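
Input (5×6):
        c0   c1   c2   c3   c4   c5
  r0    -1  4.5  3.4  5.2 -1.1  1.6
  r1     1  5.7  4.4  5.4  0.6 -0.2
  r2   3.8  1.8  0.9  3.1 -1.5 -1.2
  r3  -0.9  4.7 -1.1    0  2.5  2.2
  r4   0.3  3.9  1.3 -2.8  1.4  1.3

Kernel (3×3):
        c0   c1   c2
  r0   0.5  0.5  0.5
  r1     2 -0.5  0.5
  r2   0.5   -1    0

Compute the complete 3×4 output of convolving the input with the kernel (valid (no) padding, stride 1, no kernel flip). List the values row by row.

4.9 18.45 7.5 16.3
7.55 15.9 4.15 6.75
-5.2 13.5 3.75 -2.75

Output[0,0]: The receptive field on the input at this output position is [-1 4.5 3.4 / 1 5.7 4.4 / 3.8 1.8 0.9]. Elementwise product with the kernel and sum: -1·0.5 + 4.5·0.5 + 3.4·0.5 + 1·2 + 5.7·-0.5 + 4.4·0.5 + 3.8·0.5 + 1.8·-1.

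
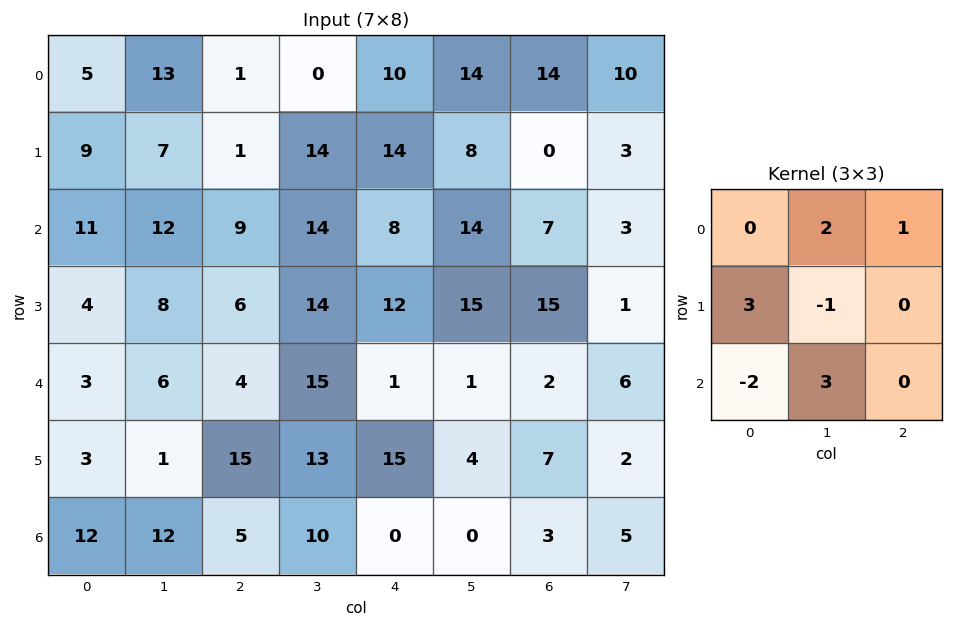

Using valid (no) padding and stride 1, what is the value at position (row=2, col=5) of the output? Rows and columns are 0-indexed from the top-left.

The receptive field on the input at this output position is [14 7 3 / 15 15 1 / 1 2 6]. Elementwise product with the kernel and sum: 7·2 + 3·1 + 15·3 + 15·-1 + 1·-2 + 2·3.

51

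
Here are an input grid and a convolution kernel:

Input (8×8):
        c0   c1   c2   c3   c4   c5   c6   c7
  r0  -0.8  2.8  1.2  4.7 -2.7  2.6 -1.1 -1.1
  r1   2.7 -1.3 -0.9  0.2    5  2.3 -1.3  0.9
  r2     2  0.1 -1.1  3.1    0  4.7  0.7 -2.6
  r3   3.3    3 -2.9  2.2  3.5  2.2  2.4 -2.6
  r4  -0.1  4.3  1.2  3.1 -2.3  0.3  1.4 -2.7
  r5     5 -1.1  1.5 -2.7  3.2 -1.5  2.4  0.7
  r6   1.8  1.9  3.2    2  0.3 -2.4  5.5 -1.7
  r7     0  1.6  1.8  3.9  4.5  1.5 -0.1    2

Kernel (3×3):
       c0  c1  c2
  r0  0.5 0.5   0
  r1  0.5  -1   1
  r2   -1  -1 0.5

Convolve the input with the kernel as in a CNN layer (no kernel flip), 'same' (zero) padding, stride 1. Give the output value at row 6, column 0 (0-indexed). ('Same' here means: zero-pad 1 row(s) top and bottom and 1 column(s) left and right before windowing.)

The receptive field on the zero-padded input at this output position is [0 5 -1.1 / 0 1.8 1.9 / 0 0 1.6]. Elementwise product with the kernel and sum: 0·0.5 + 5·0.5 + 0·0.5 + 1.8·-1 + 1.9·1 + 0·-1 + 0·-1 + 1.6·0.5.

3.4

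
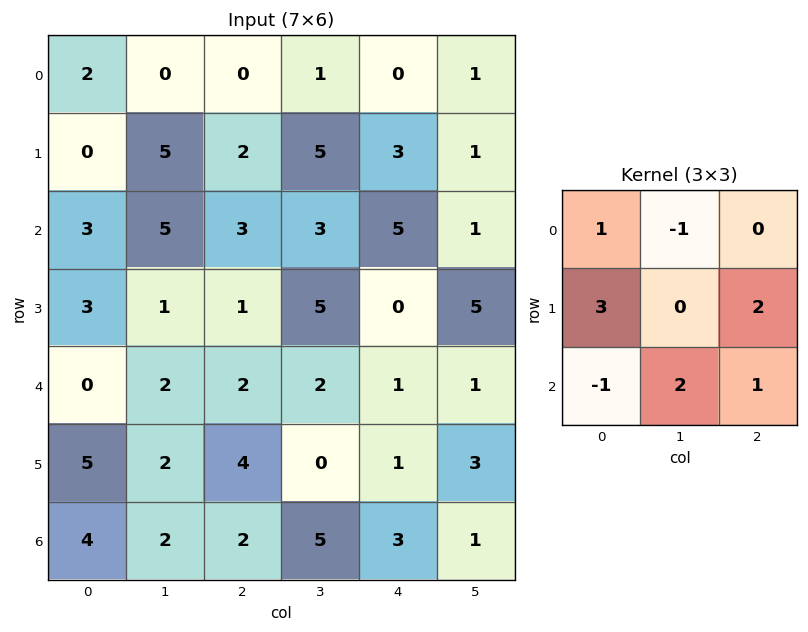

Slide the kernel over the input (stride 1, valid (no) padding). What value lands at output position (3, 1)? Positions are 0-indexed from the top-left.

16

The receptive field on the input at this output position is [1 1 5 / 2 2 2 / 2 4 0]. Elementwise product with the kernel and sum: 1·1 + 1·-1 + 2·3 + 2·2 + 2·-1 + 4·2 + 0·1.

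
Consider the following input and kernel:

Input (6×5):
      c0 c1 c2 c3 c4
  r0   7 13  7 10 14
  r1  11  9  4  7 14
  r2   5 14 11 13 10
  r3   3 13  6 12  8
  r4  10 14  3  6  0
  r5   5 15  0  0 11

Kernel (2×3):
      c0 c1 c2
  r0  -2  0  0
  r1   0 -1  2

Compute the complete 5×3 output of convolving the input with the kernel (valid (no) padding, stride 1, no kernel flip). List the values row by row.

-15 -16 7
-14 -3 -1
-11 -10 -18
-14 -17 -18
-35 -28 16

Output[0,0]: The receptive field on the input at this output position is [7 13 7 / 11 9 4]. Elementwise product with the kernel and sum: 7·-2 + 9·-1 + 4·2.
Output[0,1]: The receptive field on the input at this output position is [13 7 10 / 9 4 7]. Elementwise product with the kernel and sum: 13·-2 + 4·-1 + 7·2.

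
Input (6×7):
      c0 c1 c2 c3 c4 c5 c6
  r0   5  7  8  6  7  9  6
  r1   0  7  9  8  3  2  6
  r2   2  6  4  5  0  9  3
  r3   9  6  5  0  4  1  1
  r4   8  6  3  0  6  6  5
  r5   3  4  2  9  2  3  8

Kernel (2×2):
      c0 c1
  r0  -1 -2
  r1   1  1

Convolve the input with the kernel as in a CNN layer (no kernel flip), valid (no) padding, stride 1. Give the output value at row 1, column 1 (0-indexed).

-15

The receptive field on the input at this output position is [7 9 / 6 4]. Elementwise product with the kernel and sum: 7·-1 + 9·-2 + 6·1 + 4·1.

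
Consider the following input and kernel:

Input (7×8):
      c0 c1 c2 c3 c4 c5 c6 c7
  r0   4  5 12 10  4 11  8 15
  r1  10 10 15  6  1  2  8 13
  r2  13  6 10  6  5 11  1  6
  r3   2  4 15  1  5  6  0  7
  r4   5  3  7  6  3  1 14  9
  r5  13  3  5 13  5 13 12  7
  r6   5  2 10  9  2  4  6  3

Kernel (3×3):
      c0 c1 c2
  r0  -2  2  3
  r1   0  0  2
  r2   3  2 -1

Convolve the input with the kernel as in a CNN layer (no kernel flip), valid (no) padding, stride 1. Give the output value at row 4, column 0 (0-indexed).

The receptive field on the input at this output position is [5 3 7 / 13 3 5 / 5 2 10]. Elementwise product with the kernel and sum: 5·-2 + 3·2 + 7·3 + 5·2 + 5·3 + 2·2 + 10·-1.

36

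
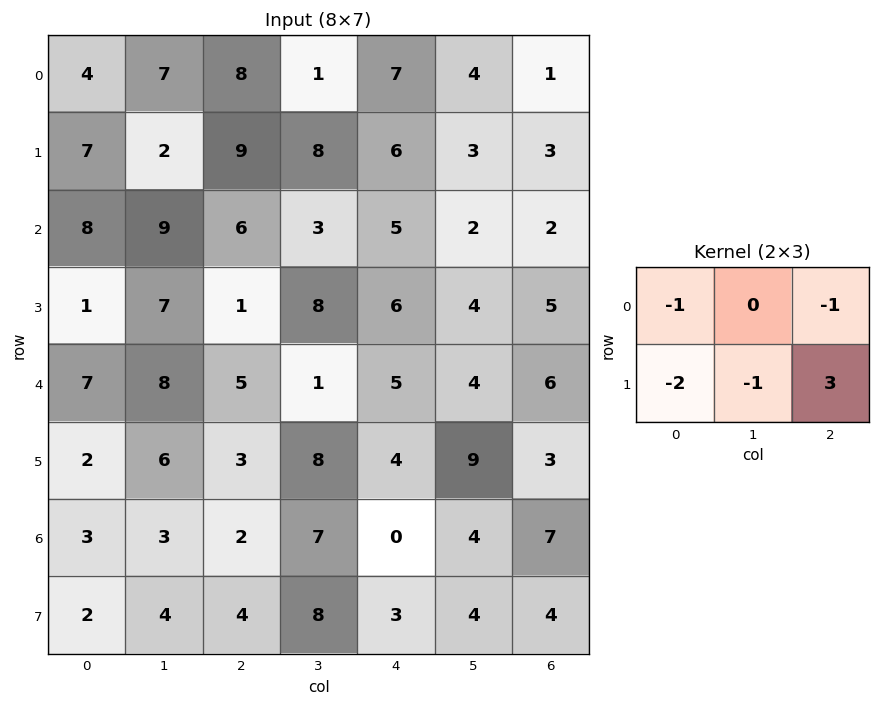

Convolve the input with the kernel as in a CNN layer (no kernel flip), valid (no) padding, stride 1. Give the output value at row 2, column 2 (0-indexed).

The receptive field on the input at this output position is [6 3 5 / 1 8 6]. Elementwise product with the kernel and sum: 6·-1 + 5·-1 + 1·-2 + 8·-1 + 6·3.

-3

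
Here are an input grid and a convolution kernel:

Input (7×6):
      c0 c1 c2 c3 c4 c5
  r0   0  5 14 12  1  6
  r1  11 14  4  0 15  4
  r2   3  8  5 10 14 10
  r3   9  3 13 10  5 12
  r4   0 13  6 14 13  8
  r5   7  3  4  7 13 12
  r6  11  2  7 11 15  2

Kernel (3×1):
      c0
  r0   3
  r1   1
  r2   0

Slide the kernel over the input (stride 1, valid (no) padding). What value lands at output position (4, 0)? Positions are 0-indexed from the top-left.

The receptive field on the input at this output position is [0 / 7 / 11]. Elementwise product with the kernel and sum: 0·3 + 7·1.

7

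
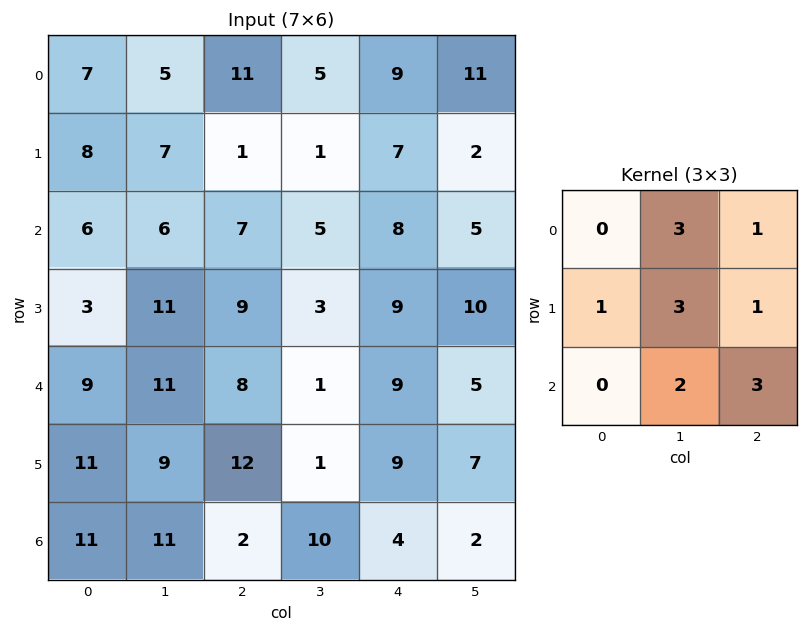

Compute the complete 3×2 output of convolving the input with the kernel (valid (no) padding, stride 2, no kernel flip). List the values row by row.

89 69
116 79
119 68

Output[0,0]: The receptive field on the input at this output position is [7 5 11 / 8 7 1 / 6 6 7]. Elementwise product with the kernel and sum: 5·3 + 11·1 + 8·1 + 7·3 + 1·1 + 6·2 + 7·3.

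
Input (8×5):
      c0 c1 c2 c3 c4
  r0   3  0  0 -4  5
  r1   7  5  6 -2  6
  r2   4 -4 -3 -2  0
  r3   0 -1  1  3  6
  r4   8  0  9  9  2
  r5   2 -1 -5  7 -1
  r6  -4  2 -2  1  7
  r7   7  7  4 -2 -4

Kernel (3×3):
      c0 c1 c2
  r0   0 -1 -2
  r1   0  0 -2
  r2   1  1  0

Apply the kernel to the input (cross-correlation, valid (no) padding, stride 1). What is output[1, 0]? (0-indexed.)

-12

The receptive field on the input at this output position is [7 5 6 / 4 -4 -3 / 0 -1 1]. Elementwise product with the kernel and sum: 5·-1 + 6·-2 + -3·-2 + 0·1 + -1·1.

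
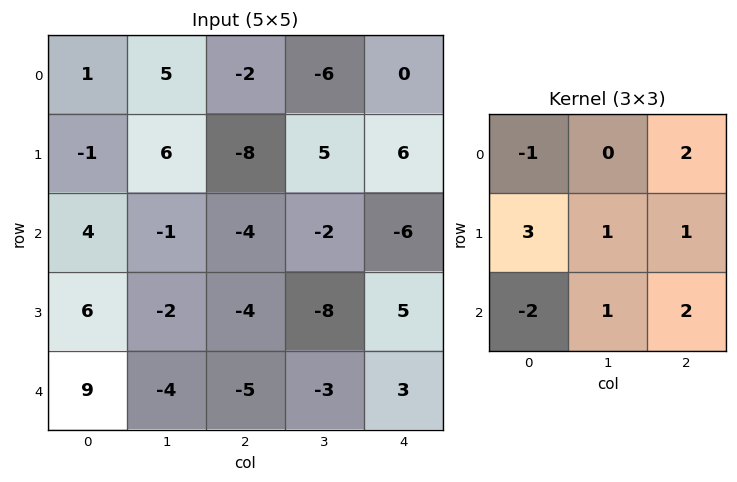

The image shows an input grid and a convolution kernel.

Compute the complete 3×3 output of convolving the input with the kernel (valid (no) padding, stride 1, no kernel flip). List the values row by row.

-27 -8 -17
-30 -21 10
-32 -24 -10

Output[0,0]: The receptive field on the input at this output position is [1 5 -2 / -1 6 -8 / 4 -1 -4]. Elementwise product with the kernel and sum: 1·-1 + -2·2 + -1·3 + 6·1 + -8·1 + 4·-2 + -1·1 + -4·2.
Output[0,1]: The receptive field on the input at this output position is [5 -2 -6 / 6 -8 5 / -1 -4 -2]. Elementwise product with the kernel and sum: 5·-1 + -6·2 + 6·3 + -8·1 + 5·1 + -1·-2 + -4·1 + -2·2.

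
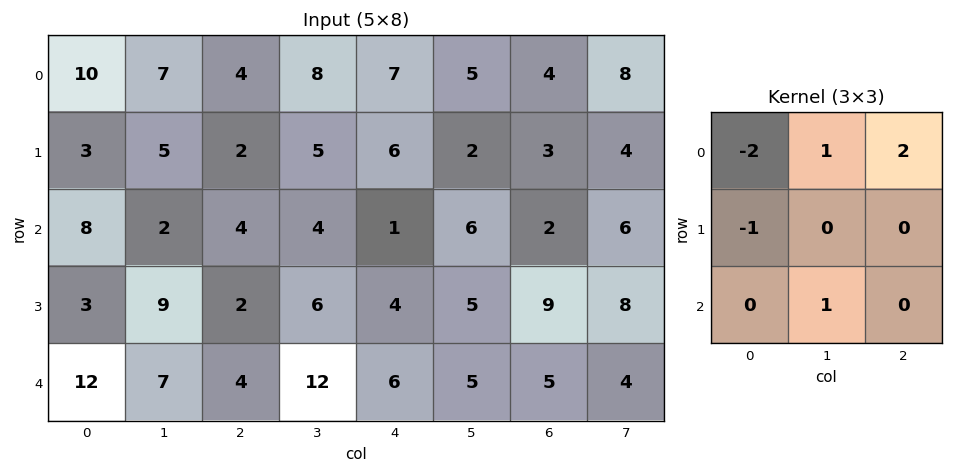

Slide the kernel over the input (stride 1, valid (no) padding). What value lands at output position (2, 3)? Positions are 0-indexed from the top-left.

The receptive field on the input at this output position is [4 1 6 / 6 4 5 / 12 6 5]. Elementwise product with the kernel and sum: 4·-2 + 1·1 + 6·2 + 6·-1 + 6·1.

5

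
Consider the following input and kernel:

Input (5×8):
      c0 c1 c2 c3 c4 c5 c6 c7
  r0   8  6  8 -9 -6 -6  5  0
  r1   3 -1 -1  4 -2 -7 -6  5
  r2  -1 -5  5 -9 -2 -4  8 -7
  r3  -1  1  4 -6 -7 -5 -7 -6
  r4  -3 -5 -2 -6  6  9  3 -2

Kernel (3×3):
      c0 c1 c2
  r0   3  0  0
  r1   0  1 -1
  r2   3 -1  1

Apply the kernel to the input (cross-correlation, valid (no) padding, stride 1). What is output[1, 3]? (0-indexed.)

-2

The receptive field on the input at this output position is [4 -2 -7 / -9 -2 -4 / -6 -7 -5]. Elementwise product with the kernel and sum: 4·3 + -2·1 + -4·-1 + -6·3 + -7·-1 + -5·1.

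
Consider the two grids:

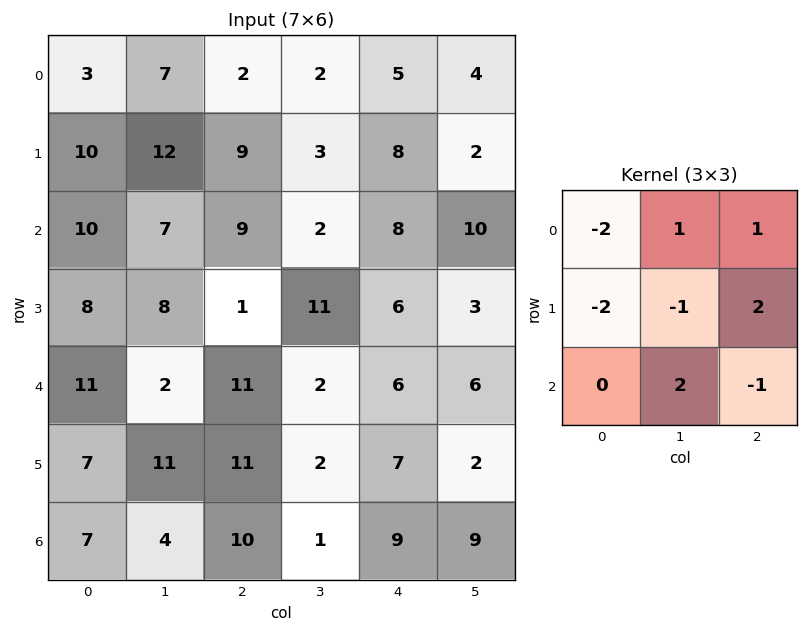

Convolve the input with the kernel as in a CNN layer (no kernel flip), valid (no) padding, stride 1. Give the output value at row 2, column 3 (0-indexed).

-2

The receptive field on the input at this output position is [2 8 10 / 11 6 3 / 2 6 6]. Elementwise product with the kernel and sum: 2·-2 + 8·1 + 10·1 + 11·-2 + 6·-1 + 3·2 + 6·2 + 6·-1.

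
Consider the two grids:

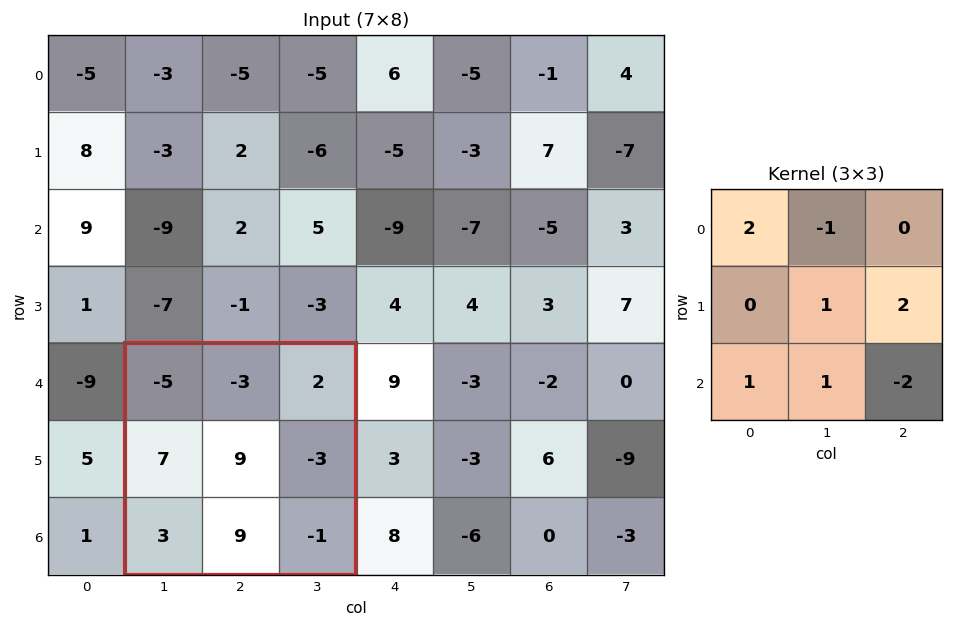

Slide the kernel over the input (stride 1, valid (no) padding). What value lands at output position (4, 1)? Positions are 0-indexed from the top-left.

10

The receptive field on the input at this output position is [-5 -3 2 / 7 9 -3 / 3 9 -1]. Elementwise product with the kernel and sum: -5·2 + -3·-1 + 9·1 + -3·2 + 3·1 + 9·1 + -1·-2.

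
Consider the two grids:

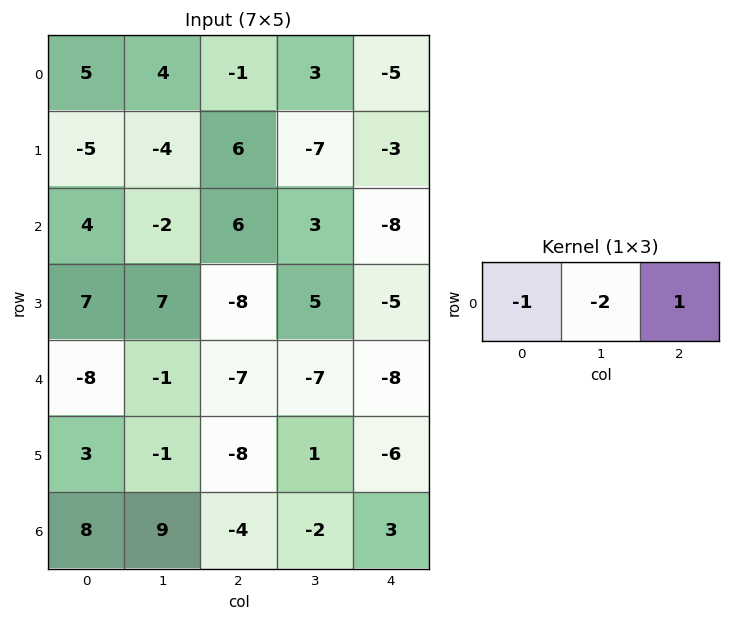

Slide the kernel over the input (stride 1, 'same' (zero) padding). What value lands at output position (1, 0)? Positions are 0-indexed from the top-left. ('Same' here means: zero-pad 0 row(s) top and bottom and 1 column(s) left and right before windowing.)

The receptive field on the zero-padded input at this output position is [0 -5 -4]. Elementwise product with the kernel and sum: 0·-1 + -5·-2 + -4·1.

6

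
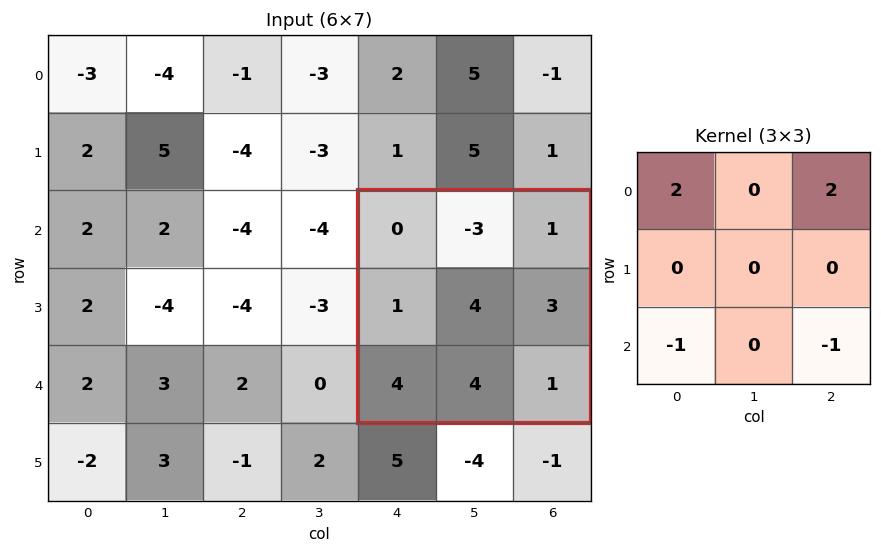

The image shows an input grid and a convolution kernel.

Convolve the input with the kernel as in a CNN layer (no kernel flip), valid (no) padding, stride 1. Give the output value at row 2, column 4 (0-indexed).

The receptive field on the input at this output position is [0 -3 1 / 1 4 3 / 4 4 1]. Elementwise product with the kernel and sum: 0·2 + 1·2 + 4·-1 + 1·-1.

-3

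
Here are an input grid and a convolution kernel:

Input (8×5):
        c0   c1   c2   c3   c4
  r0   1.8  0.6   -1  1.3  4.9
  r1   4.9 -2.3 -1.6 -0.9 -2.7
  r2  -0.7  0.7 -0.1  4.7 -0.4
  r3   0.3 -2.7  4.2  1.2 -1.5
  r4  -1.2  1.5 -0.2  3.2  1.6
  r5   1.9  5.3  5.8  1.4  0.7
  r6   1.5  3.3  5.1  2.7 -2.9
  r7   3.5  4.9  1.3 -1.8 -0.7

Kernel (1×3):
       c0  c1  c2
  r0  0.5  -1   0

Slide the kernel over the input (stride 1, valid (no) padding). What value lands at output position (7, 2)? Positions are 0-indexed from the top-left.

2.45

The receptive field on the input at this output position is [1.3 -1.8 -0.7]. Elementwise product with the kernel and sum: 1.3·0.5 + -1.8·-1.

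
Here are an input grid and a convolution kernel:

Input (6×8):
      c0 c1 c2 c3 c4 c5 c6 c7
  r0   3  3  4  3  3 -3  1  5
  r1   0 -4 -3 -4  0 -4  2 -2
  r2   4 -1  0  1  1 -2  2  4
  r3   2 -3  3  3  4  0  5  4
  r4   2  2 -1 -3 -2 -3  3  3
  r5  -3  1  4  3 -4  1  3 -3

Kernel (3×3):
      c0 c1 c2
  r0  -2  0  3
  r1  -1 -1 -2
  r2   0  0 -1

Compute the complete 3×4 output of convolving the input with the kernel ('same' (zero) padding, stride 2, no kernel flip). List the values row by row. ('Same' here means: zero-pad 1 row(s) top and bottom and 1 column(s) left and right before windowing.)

Output[0,0]: The receptive field on the zero-padded input at this output position is [0 0 0 / 0 3 3 / 0 0 -4]. Elementwise product with the kernel and sum: 0·-2 + 0·3 + 0·-1 + 3·-1 + 3·-2 + -4·-1.
Output[0,1]: The receptive field on the zero-padded input at this output position is [0 0 0 / 3 4 3 / -4 -3 -4]. Elementwise product with the kernel and sum: 0·-2 + 0·3 + 3·-1 + 4·-1 + 3·-2 + -4·-1.

-5 -9 4 -6
-11 -8 -2 -10
-16 17 4 9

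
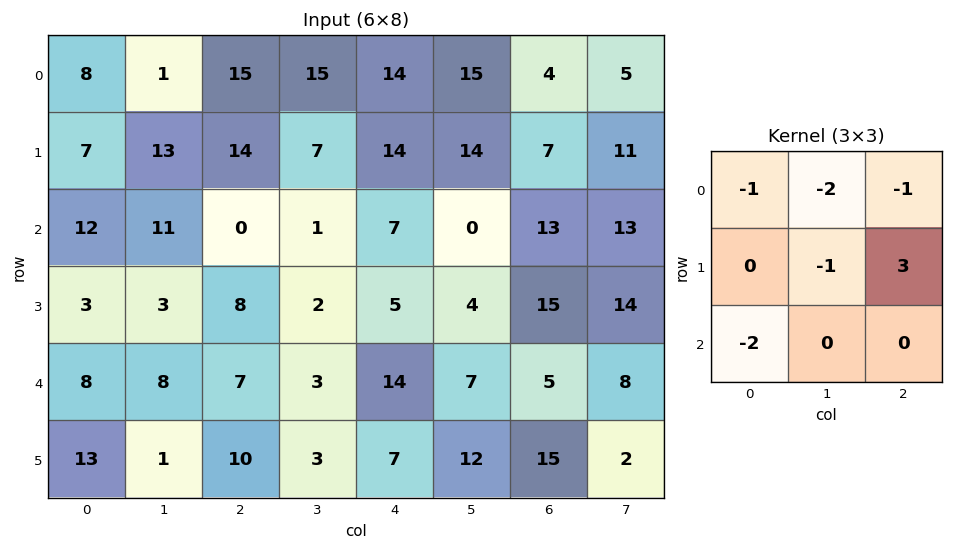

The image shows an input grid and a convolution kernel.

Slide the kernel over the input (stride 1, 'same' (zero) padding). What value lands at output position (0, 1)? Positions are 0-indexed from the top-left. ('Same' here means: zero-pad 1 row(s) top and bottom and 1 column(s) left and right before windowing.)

The receptive field on the zero-padded input at this output position is [0 0 0 / 8 1 15 / 7 13 14]. Elementwise product with the kernel and sum: 0·-1 + 0·-2 + 0·-1 + 1·-1 + 15·3 + 7·-2.

30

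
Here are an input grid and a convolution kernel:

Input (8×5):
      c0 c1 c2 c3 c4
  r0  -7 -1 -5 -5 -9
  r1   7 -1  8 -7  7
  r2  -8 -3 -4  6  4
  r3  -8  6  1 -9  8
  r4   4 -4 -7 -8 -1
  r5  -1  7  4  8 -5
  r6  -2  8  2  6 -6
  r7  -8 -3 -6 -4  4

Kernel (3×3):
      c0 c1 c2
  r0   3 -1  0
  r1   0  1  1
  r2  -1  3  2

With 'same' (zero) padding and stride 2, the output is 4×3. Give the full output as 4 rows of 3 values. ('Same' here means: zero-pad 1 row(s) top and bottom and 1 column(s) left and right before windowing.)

Output[0,0]: The receptive field on the zero-padded input at this output position is [0 0 0 / 0 -7 -1 / 0 7 -1]. Elementwise product with the kernel and sum: 0·3 + 0·-1 + -7·1 + -1·1 + 0·-1 + 7·3 + -1·2.
Output[0,1]: The receptive field on the zero-padded input at this output position is [0 0 0 / -1 -5 -5 / -1 8 -7]. Elementwise product with the kernel and sum: 0·3 + 0·-1 + -5·1 + -5·1 + -1·-1 + 8·3 + -7·2.

11 1 19
-30 -30 9
19 23 -59
-23 2 39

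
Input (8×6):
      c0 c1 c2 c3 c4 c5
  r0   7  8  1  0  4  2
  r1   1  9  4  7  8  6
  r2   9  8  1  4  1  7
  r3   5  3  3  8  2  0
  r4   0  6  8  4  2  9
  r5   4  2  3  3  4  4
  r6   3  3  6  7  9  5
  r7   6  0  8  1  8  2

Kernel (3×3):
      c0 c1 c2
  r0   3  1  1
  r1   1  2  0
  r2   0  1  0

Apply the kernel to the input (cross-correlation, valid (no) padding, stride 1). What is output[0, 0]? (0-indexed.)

57

The receptive field on the input at this output position is [7 8 1 / 1 9 4 / 9 8 1]. Elementwise product with the kernel and sum: 7·3 + 8·1 + 1·1 + 1·1 + 9·2 + 8·1.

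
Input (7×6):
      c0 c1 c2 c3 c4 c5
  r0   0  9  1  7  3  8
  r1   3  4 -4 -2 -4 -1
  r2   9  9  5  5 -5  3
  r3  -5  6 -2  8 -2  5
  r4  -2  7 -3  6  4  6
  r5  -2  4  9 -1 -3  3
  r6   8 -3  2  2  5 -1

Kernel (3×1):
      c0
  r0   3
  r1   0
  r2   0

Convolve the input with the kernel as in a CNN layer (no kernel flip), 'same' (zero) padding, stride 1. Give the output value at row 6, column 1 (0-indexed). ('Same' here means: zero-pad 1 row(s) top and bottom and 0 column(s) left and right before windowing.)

12

The receptive field on the zero-padded input at this output position is [4 / -3 / 0]. Elementwise product with the kernel and sum: 4·3.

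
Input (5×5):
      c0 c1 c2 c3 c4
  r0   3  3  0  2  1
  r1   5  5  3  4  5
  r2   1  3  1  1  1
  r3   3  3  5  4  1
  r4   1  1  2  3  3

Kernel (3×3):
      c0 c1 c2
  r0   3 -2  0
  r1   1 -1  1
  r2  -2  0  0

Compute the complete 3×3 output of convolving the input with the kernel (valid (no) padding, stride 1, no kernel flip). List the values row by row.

Output[0,0]: The receptive field on the input at this output position is [3 3 0 / 5 5 3 / 1 3 1]. Elementwise product with the kernel and sum: 3·3 + 3·-2 + 5·1 + 5·-1 + 3·1 + 1·-2.
Output[0,1]: The receptive field on the input at this output position is [3 0 2 / 5 3 4 / 3 1 1]. Elementwise product with the kernel and sum: 3·3 + 0·-2 + 5·1 + 3·-1 + 4·1 + 3·-2.

4 9 -2
-2 6 -8
0 7 -1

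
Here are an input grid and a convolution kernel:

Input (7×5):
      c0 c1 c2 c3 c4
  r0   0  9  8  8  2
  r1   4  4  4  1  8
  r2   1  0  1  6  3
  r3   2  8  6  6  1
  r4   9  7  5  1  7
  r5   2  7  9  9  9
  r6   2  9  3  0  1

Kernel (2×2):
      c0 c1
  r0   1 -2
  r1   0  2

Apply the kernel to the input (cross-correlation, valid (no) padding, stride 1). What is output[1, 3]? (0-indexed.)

The receptive field on the input at this output position is [1 8 / 6 3]. Elementwise product with the kernel and sum: 1·1 + 8·-2 + 3·2.

-9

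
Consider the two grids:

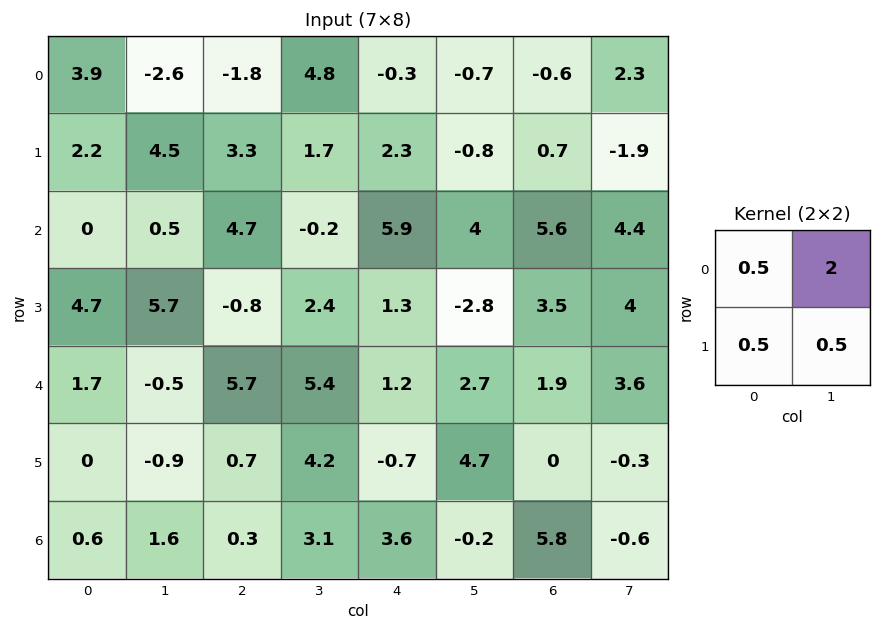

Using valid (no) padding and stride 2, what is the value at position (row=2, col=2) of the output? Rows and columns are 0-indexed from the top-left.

The receptive field on the input at this output position is [1.2 2.7 / -0.7 4.7]. Elementwise product with the kernel and sum: 1.2·0.5 + 2.7·2 + -0.7·0.5 + 4.7·0.5.

8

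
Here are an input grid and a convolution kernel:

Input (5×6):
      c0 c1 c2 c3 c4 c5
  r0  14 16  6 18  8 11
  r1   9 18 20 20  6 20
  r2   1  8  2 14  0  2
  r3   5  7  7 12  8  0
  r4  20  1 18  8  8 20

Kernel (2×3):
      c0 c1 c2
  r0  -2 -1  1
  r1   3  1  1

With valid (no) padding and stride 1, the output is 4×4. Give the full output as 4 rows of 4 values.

27 74 64 53
-3 4 -34 18
21 36 23 18
69 20 52 20

Output[0,0]: The receptive field on the input at this output position is [14 16 6 / 9 18 20]. Elementwise product with the kernel and sum: 14·-2 + 16·-1 + 6·1 + 9·3 + 18·1 + 20·1.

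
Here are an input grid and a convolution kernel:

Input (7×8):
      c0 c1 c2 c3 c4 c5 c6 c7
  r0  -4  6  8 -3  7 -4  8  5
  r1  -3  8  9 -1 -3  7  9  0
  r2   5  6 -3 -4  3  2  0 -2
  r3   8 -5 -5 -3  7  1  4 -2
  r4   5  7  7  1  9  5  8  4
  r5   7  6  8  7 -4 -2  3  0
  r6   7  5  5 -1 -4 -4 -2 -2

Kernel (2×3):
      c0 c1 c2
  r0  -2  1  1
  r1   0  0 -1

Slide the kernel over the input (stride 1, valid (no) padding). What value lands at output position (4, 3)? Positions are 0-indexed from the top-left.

The receptive field on the input at this output position is [1 9 5 / 7 -4 -2]. Elementwise product with the kernel and sum: 1·-2 + 9·1 + 5·1 + -2·-1.

14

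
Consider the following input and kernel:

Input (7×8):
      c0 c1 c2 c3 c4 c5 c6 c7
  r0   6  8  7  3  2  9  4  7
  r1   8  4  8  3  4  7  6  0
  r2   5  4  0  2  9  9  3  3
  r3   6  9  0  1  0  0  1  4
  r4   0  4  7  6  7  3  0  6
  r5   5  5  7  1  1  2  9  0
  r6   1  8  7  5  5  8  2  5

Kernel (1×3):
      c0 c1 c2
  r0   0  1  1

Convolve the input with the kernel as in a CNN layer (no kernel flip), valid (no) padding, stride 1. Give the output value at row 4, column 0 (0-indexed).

The receptive field on the input at this output position is [0 4 7]. Elementwise product with the kernel and sum: 4·1 + 7·1.

11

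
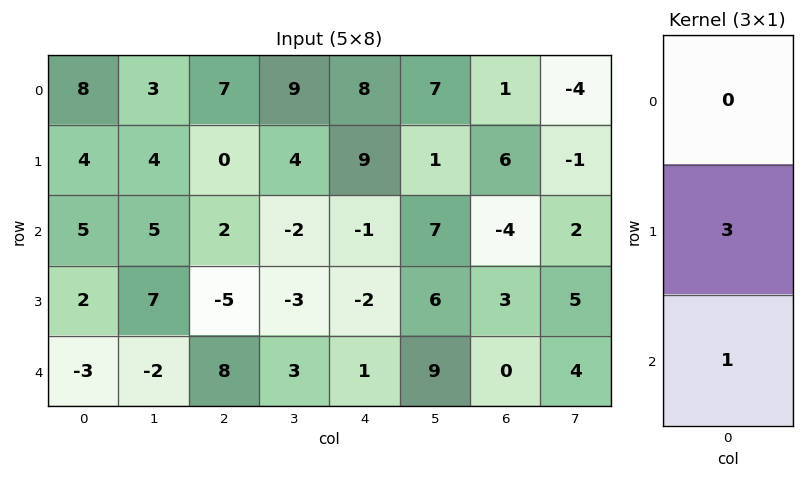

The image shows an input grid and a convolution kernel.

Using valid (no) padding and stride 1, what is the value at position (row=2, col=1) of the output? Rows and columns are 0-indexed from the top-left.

The receptive field on the input at this output position is [5 / 7 / -2]. Elementwise product with the kernel and sum: 7·3 + -2·1.

19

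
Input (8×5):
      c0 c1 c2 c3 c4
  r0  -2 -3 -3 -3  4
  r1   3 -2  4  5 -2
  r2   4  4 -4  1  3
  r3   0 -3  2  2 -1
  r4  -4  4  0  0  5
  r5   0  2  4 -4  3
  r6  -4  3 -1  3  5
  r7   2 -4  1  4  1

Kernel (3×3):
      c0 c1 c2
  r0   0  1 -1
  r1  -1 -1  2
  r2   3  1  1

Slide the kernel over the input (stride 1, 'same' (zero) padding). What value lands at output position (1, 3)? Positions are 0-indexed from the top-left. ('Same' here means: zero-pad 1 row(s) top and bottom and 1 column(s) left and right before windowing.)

The receptive field on the zero-padded input at this output position is [-3 -3 4 / 4 5 -2 / -4 1 3]. Elementwise product with the kernel and sum: -3·1 + 4·-1 + 4·-1 + 5·-1 + -2·2 + -4·3 + 1·1 + 3·1.

-28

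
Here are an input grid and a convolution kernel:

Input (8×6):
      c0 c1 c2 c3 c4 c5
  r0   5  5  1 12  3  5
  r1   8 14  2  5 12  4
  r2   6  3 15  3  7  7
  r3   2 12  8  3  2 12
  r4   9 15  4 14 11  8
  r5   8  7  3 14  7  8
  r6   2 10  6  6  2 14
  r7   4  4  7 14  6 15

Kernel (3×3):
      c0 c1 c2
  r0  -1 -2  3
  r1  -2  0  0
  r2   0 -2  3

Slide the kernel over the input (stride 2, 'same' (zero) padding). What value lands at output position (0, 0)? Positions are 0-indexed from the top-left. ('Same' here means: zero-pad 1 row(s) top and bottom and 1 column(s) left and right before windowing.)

The receptive field on the zero-padded input at this output position is [0 0 0 / 0 5 5 / 0 8 14]. Elementwise product with the kernel and sum: 0·-1 + 0·-2 + 0·3 + 0·-2 + 8·-2 + 14·3.

26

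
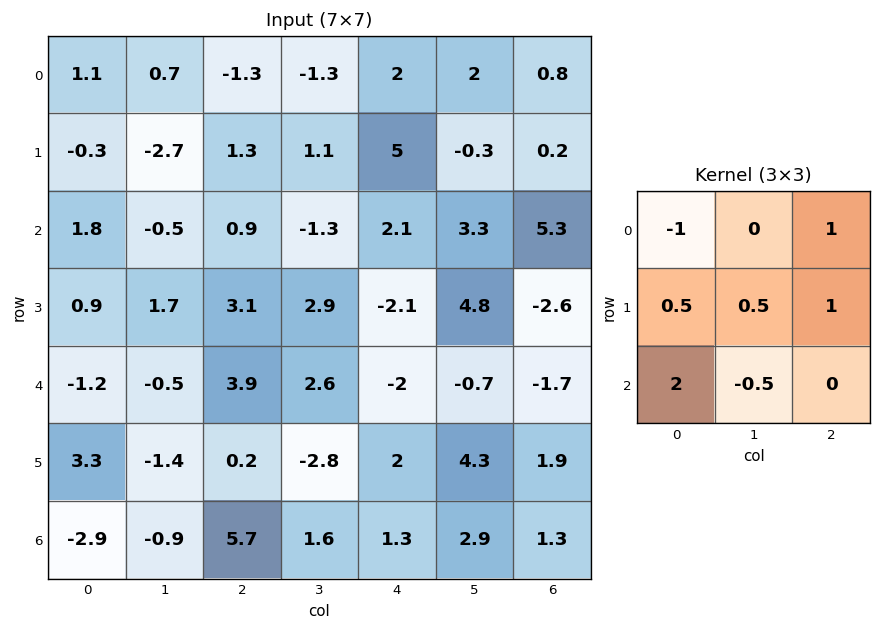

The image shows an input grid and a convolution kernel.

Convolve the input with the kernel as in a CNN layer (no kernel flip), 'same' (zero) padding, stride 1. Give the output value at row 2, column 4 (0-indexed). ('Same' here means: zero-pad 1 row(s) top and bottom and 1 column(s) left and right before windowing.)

9.15

The receptive field on the zero-padded input at this output position is [1.1 5 -0.3 / -1.3 2.1 3.3 / 2.9 -2.1 4.8]. Elementwise product with the kernel and sum: 1.1·-1 + -0.3·1 + -1.3·0.5 + 2.1·0.5 + 3.3·1 + 2.9·2 + -2.1·-0.5.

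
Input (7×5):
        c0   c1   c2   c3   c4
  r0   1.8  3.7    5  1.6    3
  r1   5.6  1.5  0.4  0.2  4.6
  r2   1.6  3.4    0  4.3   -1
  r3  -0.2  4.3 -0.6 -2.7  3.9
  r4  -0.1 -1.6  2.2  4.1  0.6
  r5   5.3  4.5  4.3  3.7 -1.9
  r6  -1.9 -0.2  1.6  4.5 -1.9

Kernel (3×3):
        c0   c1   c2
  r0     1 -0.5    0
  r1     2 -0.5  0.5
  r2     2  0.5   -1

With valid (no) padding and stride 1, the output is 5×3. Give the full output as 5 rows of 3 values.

15.5 6.6 10.35
8.7 21.25 -8.8
-6.15 4.75 5.8
7.9 9.8 15.75
5.7 1.9 13.3

Output[0,0]: The receptive field on the input at this output position is [1.8 3.7 5 / 5.6 1.5 0.4 / 1.6 3.4 0]. Elementwise product with the kernel and sum: 1.8·1 + 3.7·-0.5 + 5.6·2 + 1.5·-0.5 + 0.4·0.5 + 1.6·2 + 3.4·0.5 + 0·-1.
Output[0,1]: The receptive field on the input at this output position is [3.7 5 1.6 / 1.5 0.4 0.2 / 3.4 0 4.3]. Elementwise product with the kernel and sum: 3.7·1 + 5·-0.5 + 1.5·2 + 0.4·-0.5 + 0.2·0.5 + 3.4·2 + 0·0.5 + 4.3·-1.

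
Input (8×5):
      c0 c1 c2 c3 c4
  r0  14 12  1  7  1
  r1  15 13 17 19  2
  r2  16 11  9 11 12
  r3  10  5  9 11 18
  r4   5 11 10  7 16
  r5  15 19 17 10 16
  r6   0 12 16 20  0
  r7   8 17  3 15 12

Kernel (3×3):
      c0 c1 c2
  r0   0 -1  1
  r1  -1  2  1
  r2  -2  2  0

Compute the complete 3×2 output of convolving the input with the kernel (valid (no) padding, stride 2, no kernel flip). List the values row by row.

7 21
19 26
63 36

Output[0,0]: The receptive field on the input at this output position is [14 12 1 / 15 13 17 / 16 11 9]. Elementwise product with the kernel and sum: 12·-1 + 1·1 + 15·-1 + 13·2 + 17·1 + 16·-2 + 11·2.
Output[0,1]: The receptive field on the input at this output position is [1 7 1 / 17 19 2 / 9 11 12]. Elementwise product with the kernel and sum: 7·-1 + 1·1 + 17·-1 + 19·2 + 2·1 + 9·-2 + 11·2.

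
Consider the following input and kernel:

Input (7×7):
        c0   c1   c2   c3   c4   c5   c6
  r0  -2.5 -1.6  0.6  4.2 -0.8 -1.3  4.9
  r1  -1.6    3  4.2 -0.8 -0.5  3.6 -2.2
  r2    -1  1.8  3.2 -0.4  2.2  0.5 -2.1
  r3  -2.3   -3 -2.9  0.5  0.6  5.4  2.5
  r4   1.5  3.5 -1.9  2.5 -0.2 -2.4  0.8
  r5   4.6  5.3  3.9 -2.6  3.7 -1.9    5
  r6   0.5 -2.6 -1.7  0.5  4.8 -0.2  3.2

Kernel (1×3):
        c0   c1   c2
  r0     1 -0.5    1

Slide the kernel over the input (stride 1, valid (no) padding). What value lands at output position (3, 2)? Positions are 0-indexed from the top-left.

-2.55

The receptive field on the input at this output position is [-2.9 0.5 0.6]. Elementwise product with the kernel and sum: -2.9·1 + 0.5·-0.5 + 0.6·1.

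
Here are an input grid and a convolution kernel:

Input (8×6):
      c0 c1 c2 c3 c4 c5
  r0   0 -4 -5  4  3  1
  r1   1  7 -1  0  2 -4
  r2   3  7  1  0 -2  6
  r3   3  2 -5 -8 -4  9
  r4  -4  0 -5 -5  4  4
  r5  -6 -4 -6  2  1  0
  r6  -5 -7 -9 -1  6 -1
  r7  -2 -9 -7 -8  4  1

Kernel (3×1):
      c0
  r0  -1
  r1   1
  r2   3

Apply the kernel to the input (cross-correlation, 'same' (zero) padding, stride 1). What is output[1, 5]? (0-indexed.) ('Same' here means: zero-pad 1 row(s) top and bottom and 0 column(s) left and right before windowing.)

13

The receptive field on the zero-padded input at this output position is [1 / -4 / 6]. Elementwise product with the kernel and sum: 1·-1 + -4·1 + 6·3.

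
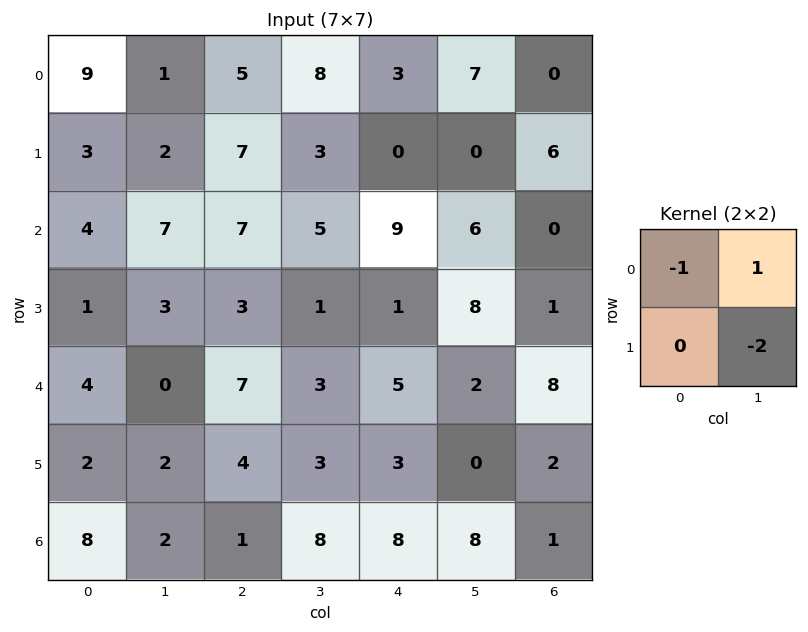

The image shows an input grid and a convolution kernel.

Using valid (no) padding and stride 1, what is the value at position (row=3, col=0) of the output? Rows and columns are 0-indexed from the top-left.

2

The receptive field on the input at this output position is [1 3 / 4 0]. Elementwise product with the kernel and sum: 1·-1 + 3·1 + 0·-2.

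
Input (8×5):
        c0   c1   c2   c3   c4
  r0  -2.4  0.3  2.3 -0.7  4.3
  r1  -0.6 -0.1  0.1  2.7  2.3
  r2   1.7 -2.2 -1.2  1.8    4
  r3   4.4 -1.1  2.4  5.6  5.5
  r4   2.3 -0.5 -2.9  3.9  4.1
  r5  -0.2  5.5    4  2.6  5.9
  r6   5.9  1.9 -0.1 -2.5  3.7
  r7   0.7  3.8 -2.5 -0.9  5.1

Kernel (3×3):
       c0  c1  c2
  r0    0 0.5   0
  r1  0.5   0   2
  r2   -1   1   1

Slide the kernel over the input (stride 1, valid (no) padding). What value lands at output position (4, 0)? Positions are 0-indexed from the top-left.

3.55

The receptive field on the input at this output position is [2.3 -0.5 -2.9 / -0.2 5.5 4 / 5.9 1.9 -0.1]. Elementwise product with the kernel and sum: -0.5·0.5 + -0.2·0.5 + 4·2 + 5.9·-1 + 1.9·1 + -0.1·1.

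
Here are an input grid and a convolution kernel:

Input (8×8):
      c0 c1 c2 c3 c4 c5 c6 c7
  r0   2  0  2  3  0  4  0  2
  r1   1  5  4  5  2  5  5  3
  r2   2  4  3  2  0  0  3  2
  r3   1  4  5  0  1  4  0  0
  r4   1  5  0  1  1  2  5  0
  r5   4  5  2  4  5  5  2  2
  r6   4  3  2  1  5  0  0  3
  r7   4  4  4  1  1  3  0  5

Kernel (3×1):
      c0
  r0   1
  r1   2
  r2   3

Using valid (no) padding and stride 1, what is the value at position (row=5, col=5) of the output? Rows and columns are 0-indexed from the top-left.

The receptive field on the input at this output position is [5 / 0 / 3]. Elementwise product with the kernel and sum: 5·1 + 0·2 + 3·3.

14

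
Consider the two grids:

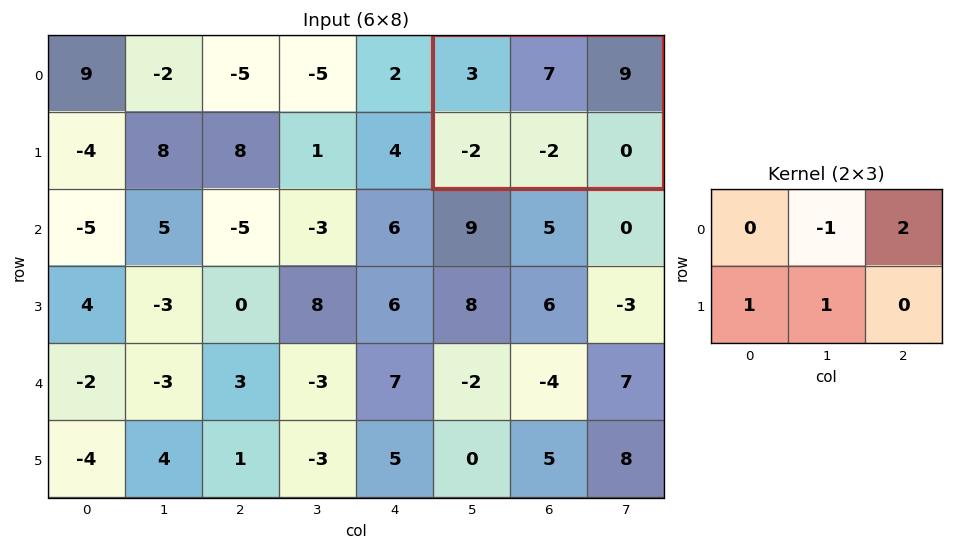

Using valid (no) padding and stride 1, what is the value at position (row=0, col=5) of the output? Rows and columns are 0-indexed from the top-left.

7

The receptive field on the input at this output position is [3 7 9 / -2 -2 0]. Elementwise product with the kernel and sum: 7·-1 + 9·2 + -2·1 + -2·1.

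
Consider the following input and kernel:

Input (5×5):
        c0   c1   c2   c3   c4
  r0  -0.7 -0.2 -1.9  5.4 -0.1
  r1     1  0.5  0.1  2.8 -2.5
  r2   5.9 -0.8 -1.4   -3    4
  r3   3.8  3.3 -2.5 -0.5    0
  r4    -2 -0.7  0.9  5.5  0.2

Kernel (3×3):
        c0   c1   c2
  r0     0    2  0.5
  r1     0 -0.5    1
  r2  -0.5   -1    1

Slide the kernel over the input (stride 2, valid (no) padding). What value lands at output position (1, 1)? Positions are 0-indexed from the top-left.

The receptive field on the input at this output position is [-1.4 -3 4 / -2.5 -0.5 0 / 0.9 5.5 0.2]. Elementwise product with the kernel and sum: -3·2 + 4·0.5 + -0.5·-0.5 + 0·1 + 0.9·-0.5 + 5.5·-1 + 0.2·1.

-9.5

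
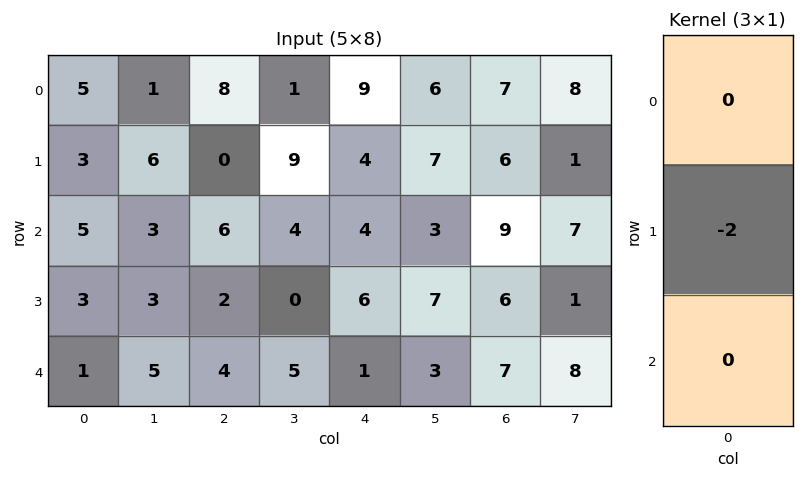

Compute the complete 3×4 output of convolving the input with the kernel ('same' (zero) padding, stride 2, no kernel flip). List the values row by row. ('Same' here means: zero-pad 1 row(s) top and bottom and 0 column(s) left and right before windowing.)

Output[0,0]: The receptive field on the zero-padded input at this output position is [0 / 5 / 3]. Elementwise product with the kernel and sum: 5·-2.
Output[0,1]: The receptive field on the zero-padded input at this output position is [0 / 8 / 0]. Elementwise product with the kernel and sum: 8·-2.

-10 -16 -18 -14
-10 -12 -8 -18
-2 -8 -2 -14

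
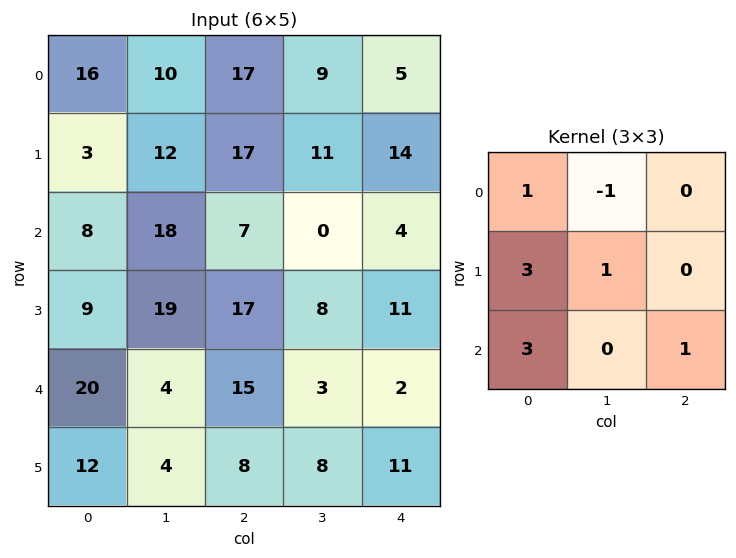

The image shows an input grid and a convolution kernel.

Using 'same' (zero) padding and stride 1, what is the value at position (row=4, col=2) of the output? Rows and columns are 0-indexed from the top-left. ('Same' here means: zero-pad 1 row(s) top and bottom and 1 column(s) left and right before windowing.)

The receptive field on the zero-padded input at this output position is [19 17 8 / 4 15 3 / 4 8 8]. Elementwise product with the kernel and sum: 19·1 + 17·-1 + 4·3 + 15·1 + 4·3 + 8·1.

49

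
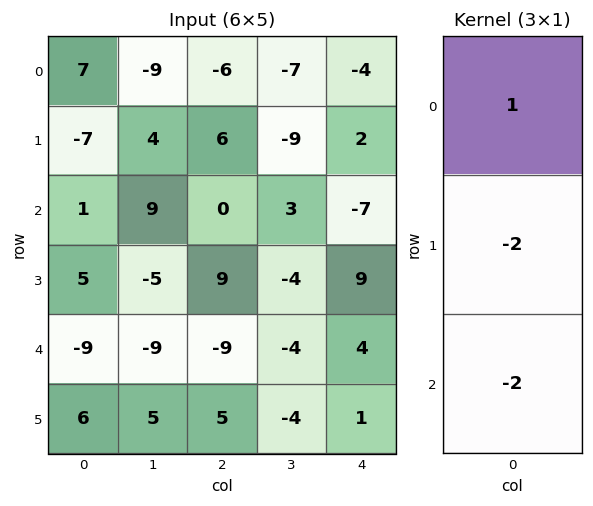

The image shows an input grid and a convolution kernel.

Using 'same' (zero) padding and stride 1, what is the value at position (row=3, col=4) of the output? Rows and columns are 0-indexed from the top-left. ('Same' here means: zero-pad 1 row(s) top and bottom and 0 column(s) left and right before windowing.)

-33

The receptive field on the zero-padded input at this output position is [-7 / 9 / 4]. Elementwise product with the kernel and sum: -7·1 + 9·-2 + 4·-2.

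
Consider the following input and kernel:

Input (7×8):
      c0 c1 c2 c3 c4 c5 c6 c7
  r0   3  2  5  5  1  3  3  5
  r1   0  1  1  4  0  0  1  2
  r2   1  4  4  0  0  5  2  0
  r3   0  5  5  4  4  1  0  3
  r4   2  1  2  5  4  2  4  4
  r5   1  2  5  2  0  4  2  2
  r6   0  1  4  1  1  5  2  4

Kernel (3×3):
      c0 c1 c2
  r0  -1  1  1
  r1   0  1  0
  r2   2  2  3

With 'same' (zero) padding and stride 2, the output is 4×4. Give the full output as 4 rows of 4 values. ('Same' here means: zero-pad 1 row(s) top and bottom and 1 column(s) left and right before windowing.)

Output[0,0]: The receptive field on the zero-padded input at this output position is [0 0 0 / 0 3 2 / 0 0 1]. Elementwise product with the kernel and sum: 0·-1 + 0·1 + 0·1 + 3·1 + 0·2 + 0·2 + 1·3.

6 21 9 11
17 40 15 16
15 26 21 24
3 9 3 2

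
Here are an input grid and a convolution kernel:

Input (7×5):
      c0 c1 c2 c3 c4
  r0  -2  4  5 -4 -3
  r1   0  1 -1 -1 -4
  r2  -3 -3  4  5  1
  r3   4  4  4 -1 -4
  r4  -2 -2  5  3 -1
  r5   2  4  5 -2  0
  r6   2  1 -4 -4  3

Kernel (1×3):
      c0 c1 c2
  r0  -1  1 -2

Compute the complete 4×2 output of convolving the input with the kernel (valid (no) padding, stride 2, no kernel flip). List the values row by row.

-4 -3
-8 -1
-10 0
7 -6

Output[0,0]: The receptive field on the input at this output position is [-2 4 5]. Elementwise product with the kernel and sum: -2·-1 + 4·1 + 5·-2.
Output[0,1]: The receptive field on the input at this output position is [5 -4 -3]. Elementwise product with the kernel and sum: 5·-1 + -4·1 + -3·-2.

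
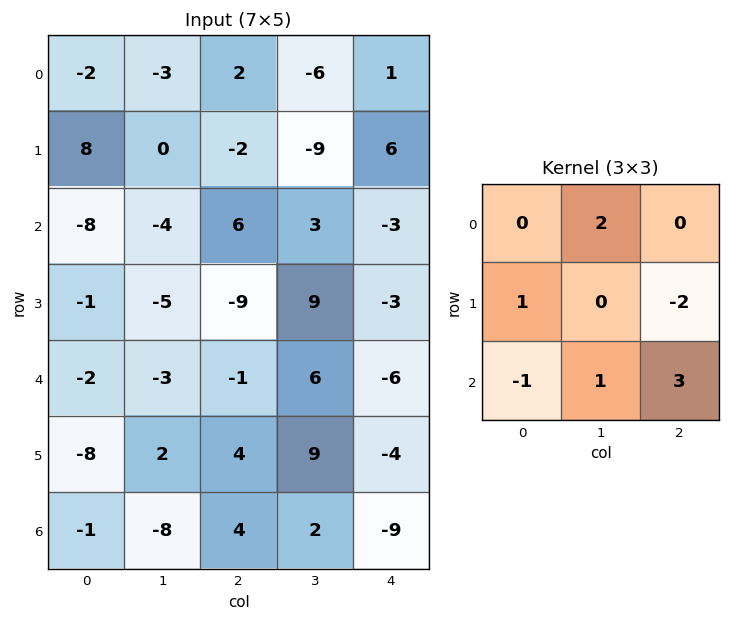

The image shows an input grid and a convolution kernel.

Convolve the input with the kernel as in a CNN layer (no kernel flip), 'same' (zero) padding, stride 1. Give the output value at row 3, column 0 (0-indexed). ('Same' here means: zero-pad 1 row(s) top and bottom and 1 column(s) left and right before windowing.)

The receptive field on the zero-padded input at this output position is [0 -8 -4 / 0 -1 -5 / 0 -2 -3]. Elementwise product with the kernel and sum: -8·2 + 0·1 + -5·-2 + 0·-1 + -2·1 + -3·3.

-17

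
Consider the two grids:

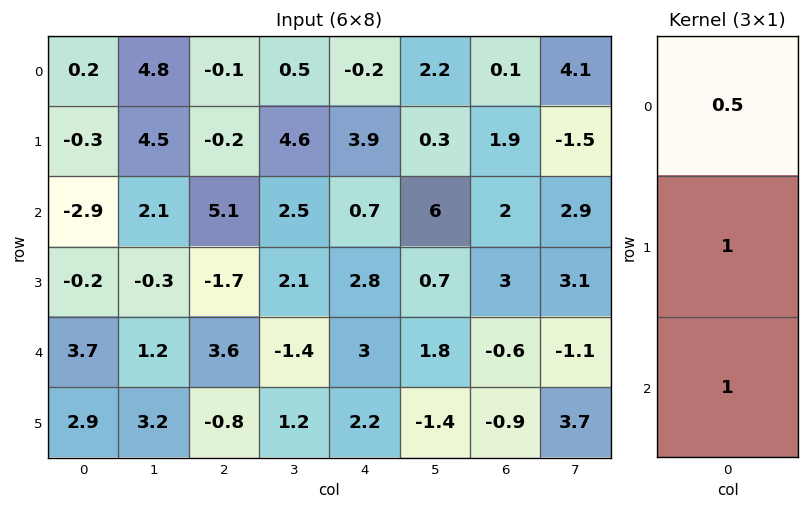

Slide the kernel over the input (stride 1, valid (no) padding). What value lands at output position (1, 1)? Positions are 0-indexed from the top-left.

The receptive field on the input at this output position is [4.5 / 2.1 / -0.3]. Elementwise product with the kernel and sum: 4.5·0.5 + 2.1·1 + -0.3·1.

4.05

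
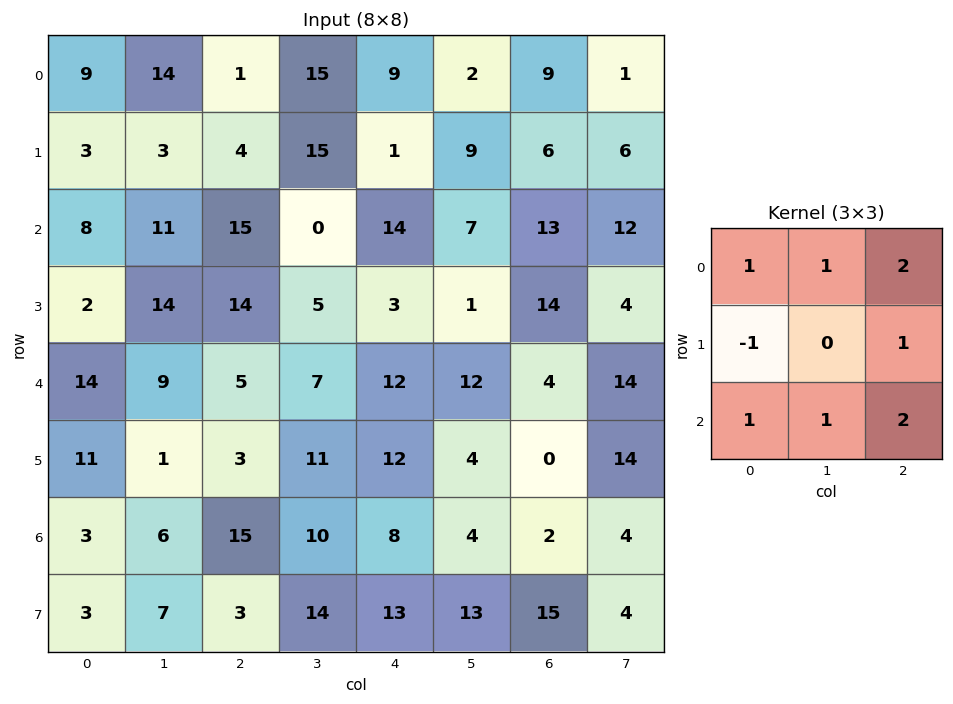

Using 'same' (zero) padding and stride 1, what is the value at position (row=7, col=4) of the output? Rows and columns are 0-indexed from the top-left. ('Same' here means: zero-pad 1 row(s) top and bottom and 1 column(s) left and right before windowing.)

The receptive field on the zero-padded input at this output position is [10 8 4 / 14 13 13 / 0 0 0]. Elementwise product with the kernel and sum: 10·1 + 8·1 + 4·2 + 14·-1 + 13·1 + 0·1 + 0·1 + 0·2.

25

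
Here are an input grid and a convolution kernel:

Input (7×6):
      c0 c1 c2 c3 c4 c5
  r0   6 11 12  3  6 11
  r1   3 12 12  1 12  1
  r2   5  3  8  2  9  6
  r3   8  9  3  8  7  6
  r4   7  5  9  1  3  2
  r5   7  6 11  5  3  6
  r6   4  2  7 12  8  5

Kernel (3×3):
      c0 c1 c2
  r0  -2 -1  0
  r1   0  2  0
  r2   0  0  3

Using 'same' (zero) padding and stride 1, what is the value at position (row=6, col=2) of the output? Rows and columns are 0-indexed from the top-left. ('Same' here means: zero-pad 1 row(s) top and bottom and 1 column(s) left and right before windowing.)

The receptive field on the zero-padded input at this output position is [6 11 5 / 2 7 12 / 0 0 0]. Elementwise product with the kernel and sum: 6·-2 + 11·-1 + 7·2 + 0·3.

-9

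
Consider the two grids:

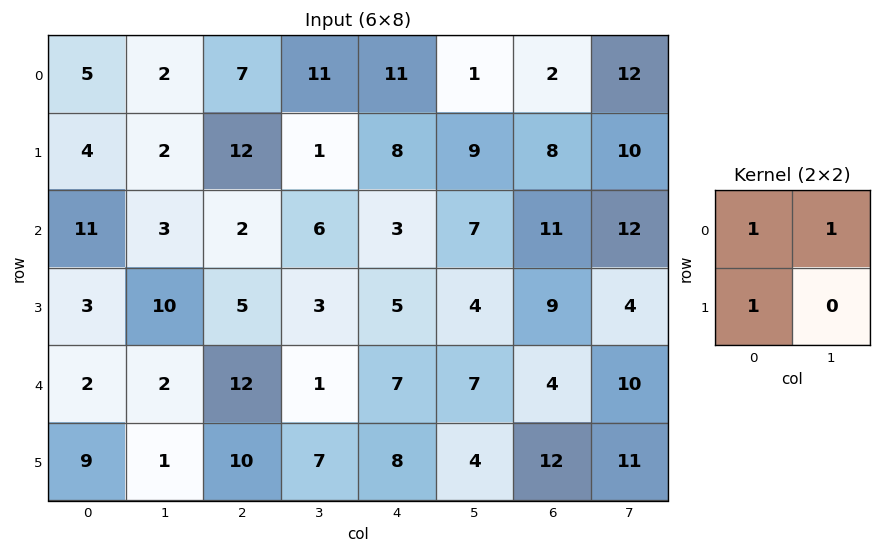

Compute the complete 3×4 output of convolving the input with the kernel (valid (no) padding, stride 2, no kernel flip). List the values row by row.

11 30 20 22
17 13 15 32
13 23 22 26

Output[0,0]: The receptive field on the input at this output position is [5 2 / 4 2]. Elementwise product with the kernel and sum: 5·1 + 2·1 + 4·1.
Output[0,1]: The receptive field on the input at this output position is [7 11 / 12 1]. Elementwise product with the kernel and sum: 7·1 + 11·1 + 12·1.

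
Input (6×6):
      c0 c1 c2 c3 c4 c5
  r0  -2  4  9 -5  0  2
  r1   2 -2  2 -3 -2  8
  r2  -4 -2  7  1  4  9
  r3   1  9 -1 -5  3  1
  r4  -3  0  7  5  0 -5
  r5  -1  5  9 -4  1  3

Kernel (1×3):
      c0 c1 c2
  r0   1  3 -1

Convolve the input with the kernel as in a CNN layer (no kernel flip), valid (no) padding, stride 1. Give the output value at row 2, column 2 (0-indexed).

6

The receptive field on the input at this output position is [7 1 4]. Elementwise product with the kernel and sum: 7·1 + 1·3 + 4·-1.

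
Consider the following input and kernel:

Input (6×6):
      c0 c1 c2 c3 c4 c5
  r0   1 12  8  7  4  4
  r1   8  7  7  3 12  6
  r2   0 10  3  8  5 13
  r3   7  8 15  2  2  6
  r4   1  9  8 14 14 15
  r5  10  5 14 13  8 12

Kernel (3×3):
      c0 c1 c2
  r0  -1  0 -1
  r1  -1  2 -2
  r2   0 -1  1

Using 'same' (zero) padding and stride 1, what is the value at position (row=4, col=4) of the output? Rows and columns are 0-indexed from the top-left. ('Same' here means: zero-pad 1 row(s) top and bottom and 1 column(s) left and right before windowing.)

-20

The receptive field on the zero-padded input at this output position is [2 2 6 / 14 14 15 / 13 8 12]. Elementwise product with the kernel and sum: 2·-1 + 6·-1 + 14·-1 + 14·2 + 15·-2 + 8·-1 + 12·1.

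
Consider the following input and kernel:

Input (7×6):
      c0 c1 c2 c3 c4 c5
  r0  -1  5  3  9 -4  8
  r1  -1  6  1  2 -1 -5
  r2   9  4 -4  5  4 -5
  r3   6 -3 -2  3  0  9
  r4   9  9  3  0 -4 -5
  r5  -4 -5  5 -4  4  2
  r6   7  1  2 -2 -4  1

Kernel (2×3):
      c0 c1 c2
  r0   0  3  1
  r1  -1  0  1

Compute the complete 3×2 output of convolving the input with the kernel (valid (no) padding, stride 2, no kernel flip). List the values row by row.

20 21
0 21
39 -5

Output[0,0]: The receptive field on the input at this output position is [-1 5 3 / -1 6 1]. Elementwise product with the kernel and sum: 5·3 + 3·1 + -1·-1 + 1·1.
Output[0,1]: The receptive field on the input at this output position is [3 9 -4 / 1 2 -1]. Elementwise product with the kernel and sum: 9·3 + -4·1 + 1·-1 + -1·1.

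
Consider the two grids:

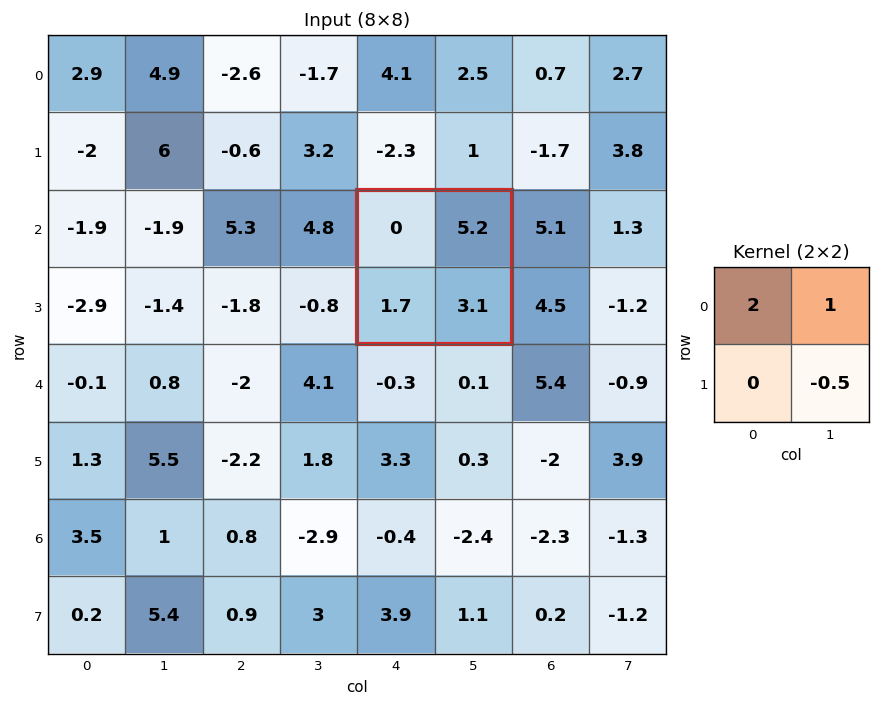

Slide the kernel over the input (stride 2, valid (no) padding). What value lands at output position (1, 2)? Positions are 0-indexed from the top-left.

3.65

The receptive field on the input at this output position is [0 5.2 / 1.7 3.1]. Elementwise product with the kernel and sum: 0·2 + 5.2·1 + 3.1·-0.5.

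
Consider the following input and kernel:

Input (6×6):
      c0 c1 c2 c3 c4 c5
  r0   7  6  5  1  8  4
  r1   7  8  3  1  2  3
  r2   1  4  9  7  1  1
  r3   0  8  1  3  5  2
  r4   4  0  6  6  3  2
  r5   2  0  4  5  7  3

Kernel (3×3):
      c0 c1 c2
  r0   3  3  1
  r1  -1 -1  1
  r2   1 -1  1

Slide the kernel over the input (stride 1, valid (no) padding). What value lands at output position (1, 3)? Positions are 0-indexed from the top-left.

5

The receptive field on the input at this output position is [1 2 3 / 7 1 1 / 3 5 2]. Elementwise product with the kernel and sum: 1·3 + 2·3 + 3·1 + 7·-1 + 1·-1 + 1·1 + 3·1 + 5·-1 + 2·1.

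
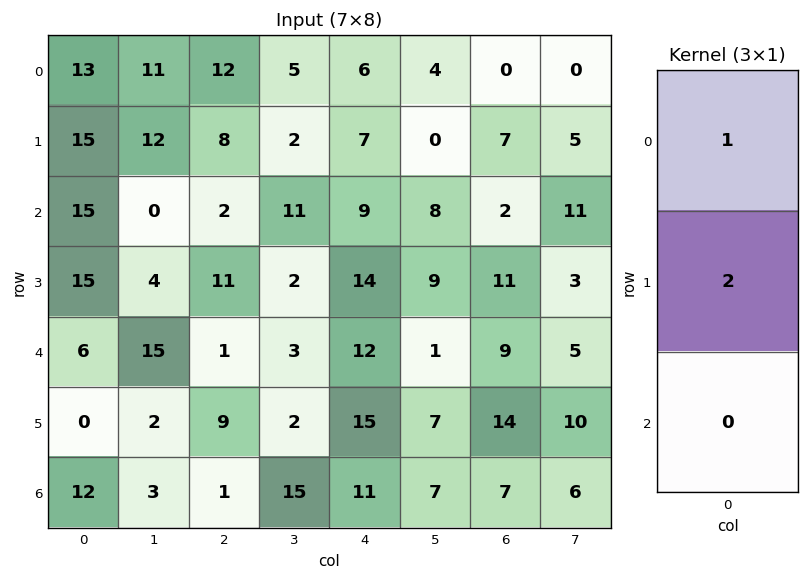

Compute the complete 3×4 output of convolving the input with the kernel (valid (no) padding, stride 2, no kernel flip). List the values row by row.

43 28 20 14
45 24 37 24
6 19 42 37

Output[0,0]: The receptive field on the input at this output position is [13 / 15 / 15]. Elementwise product with the kernel and sum: 13·1 + 15·2.
Output[0,1]: The receptive field on the input at this output position is [12 / 8 / 2]. Elementwise product with the kernel and sum: 12·1 + 8·2.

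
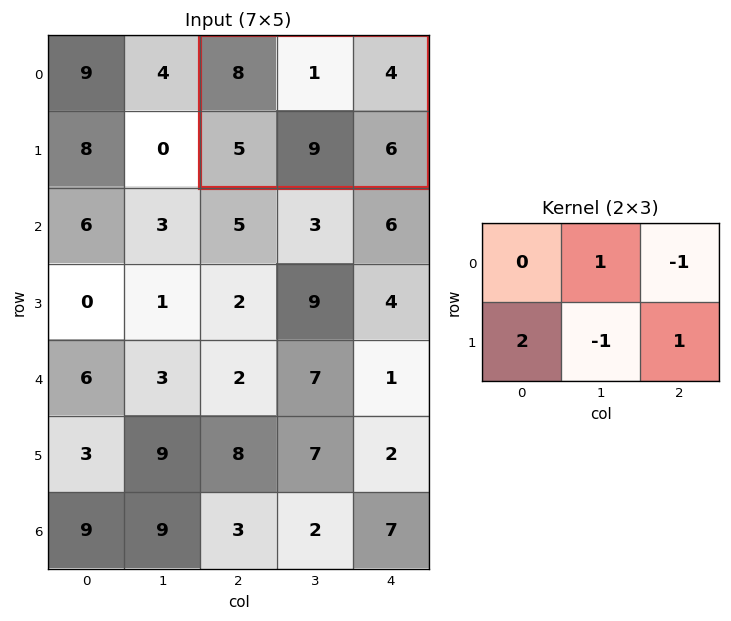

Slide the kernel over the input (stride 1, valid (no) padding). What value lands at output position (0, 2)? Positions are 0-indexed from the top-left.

4

The receptive field on the input at this output position is [8 1 4 / 5 9 6]. Elementwise product with the kernel and sum: 1·1 + 4·-1 + 5·2 + 9·-1 + 6·1.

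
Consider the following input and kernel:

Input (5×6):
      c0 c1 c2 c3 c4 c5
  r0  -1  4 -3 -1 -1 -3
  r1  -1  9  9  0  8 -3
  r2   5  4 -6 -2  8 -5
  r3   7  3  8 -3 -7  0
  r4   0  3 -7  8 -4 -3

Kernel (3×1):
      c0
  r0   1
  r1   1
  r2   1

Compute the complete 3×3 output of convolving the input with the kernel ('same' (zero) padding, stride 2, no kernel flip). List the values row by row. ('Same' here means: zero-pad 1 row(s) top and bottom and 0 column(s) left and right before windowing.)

Output[0,0]: The receptive field on the zero-padded input at this output position is [0 / -1 / -1]. Elementwise product with the kernel and sum: 0·1 + -1·1 + -1·1.
Output[0,1]: The receptive field on the zero-padded input at this output position is [0 / -3 / 9]. Elementwise product with the kernel and sum: 0·1 + -3·1 + 9·1.

-2 6 7
11 11 9
7 1 -11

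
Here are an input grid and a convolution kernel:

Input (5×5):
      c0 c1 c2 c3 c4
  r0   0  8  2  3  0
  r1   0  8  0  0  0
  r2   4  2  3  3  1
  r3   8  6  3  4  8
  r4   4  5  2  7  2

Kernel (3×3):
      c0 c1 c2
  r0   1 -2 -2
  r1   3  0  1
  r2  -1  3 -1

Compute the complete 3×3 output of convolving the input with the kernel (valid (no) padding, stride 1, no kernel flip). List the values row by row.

-21 26 1
6 16 11
30 6 29

Output[0,0]: The receptive field on the input at this output position is [0 8 2 / 0 8 0 / 4 2 3]. Elementwise product with the kernel and sum: 0·1 + 8·-2 + 2·-2 + 0·3 + 0·1 + 4·-1 + 2·3 + 3·-1.
Output[0,1]: The receptive field on the input at this output position is [8 2 3 / 8 0 0 / 2 3 3]. Elementwise product with the kernel and sum: 8·1 + 2·-2 + 3·-2 + 8·3 + 0·1 + 2·-1 + 3·3 + 3·-1.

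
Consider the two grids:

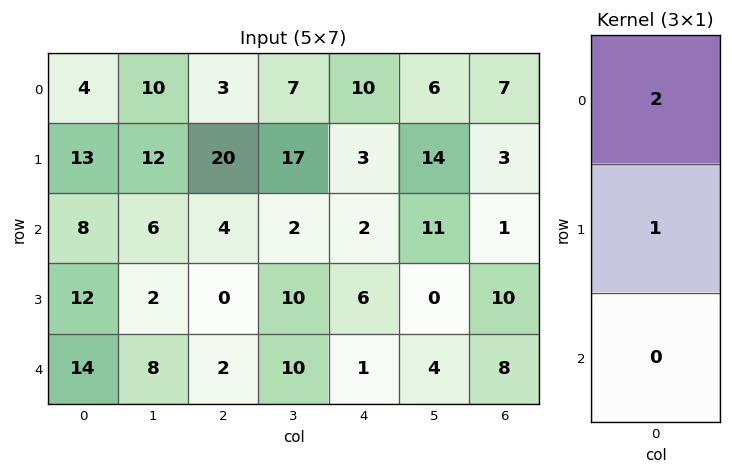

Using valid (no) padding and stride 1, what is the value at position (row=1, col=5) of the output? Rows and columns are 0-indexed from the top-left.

The receptive field on the input at this output position is [14 / 11 / 0]. Elementwise product with the kernel and sum: 14·2 + 11·1.

39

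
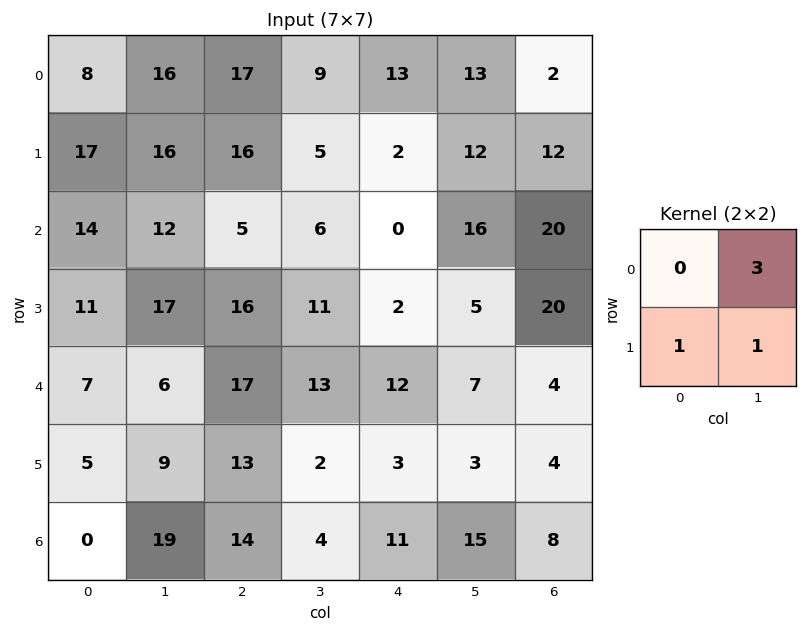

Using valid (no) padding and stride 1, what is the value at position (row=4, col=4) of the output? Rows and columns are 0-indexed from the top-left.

The receptive field on the input at this output position is [12 7 / 3 3]. Elementwise product with the kernel and sum: 7·3 + 3·1 + 3·1.

27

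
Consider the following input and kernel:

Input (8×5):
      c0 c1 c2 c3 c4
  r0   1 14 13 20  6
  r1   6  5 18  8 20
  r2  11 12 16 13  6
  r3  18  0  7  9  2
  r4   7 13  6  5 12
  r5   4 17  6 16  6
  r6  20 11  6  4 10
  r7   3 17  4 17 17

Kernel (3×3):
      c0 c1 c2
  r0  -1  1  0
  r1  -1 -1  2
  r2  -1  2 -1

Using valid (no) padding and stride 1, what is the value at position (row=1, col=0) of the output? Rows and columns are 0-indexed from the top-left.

The receptive field on the input at this output position is [6 5 18 / 11 12 16 / 18 0 7]. Elementwise product with the kernel and sum: 6·-1 + 5·1 + 11·-1 + 12·-1 + 16·2 + 18·-1 + 0·2 + 7·-1.

-17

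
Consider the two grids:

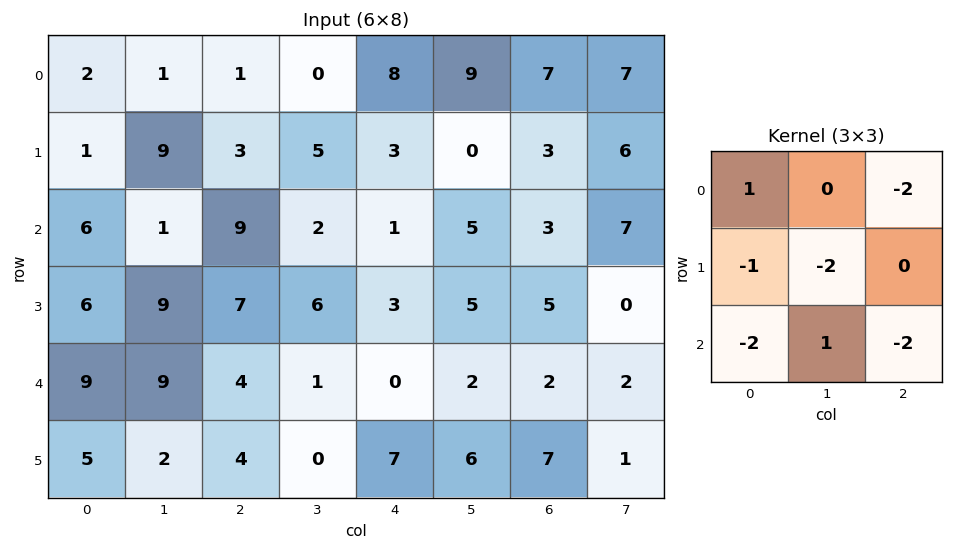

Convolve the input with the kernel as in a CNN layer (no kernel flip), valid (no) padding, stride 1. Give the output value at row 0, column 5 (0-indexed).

-32

The receptive field on the input at this output position is [9 7 7 / 0 3 6 / 5 3 7]. Elementwise product with the kernel and sum: 9·1 + 7·-2 + 0·-1 + 3·-2 + 5·-2 + 3·1 + 7·-2.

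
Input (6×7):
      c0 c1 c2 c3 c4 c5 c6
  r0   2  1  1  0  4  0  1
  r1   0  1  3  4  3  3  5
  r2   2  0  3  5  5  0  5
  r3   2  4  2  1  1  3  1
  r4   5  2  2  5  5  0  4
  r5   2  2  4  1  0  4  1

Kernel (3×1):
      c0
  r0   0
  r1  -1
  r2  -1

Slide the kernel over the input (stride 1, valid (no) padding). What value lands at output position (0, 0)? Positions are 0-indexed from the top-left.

The receptive field on the input at this output position is [2 / 0 / 2]. Elementwise product with the kernel and sum: 0·-1 + 2·-1.

-2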